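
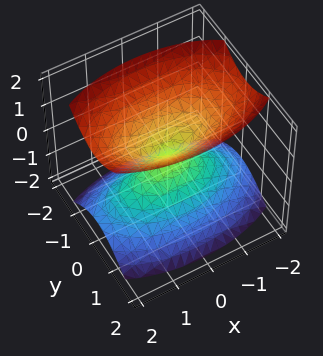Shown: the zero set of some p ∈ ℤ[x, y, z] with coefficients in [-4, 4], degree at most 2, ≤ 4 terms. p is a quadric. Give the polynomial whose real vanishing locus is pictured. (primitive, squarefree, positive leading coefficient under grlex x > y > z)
First, there are 2 components. Treating them together as one polynomial.
Next, the degree is 2 — a double cone through the origin; a quadric.
Next, symmetries: mirror symmetry z ↦ −z ⇒ only even powers of z; mirror symmetry x ↦ −x ⇒ only even powers of x; the y ↦ −y reflection is a symmetry, so y appears only in even powers.
Then, against the integer gridlines: it crosses the x-axis at the gridline x = 0; it meets the z-axis at z = 0 (among the integer gridlines); it crosses the y-axis at the gridline y = 0.
Finally, the integer polynomial consistent with all of this is the stated p.

x^2 + 3*y^2 - 2*z^2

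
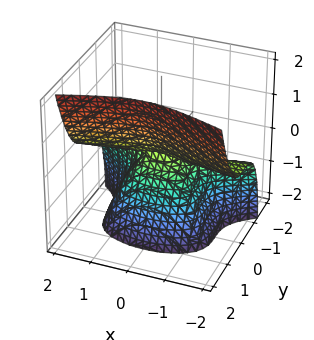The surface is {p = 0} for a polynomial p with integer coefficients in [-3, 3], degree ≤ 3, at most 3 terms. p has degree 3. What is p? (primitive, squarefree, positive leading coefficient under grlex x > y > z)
deg p = 3.
Against the integer gridlines: one z-axis crossing is at z = 0; it crosses the y-axis at the gridline y = 0.
Solving for integer coefficients yields p as stated.

x^2*z - 3*y^3 + z^2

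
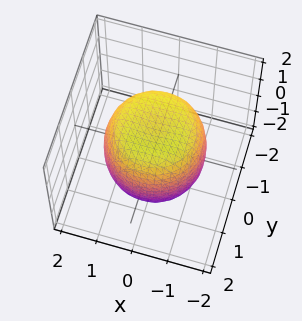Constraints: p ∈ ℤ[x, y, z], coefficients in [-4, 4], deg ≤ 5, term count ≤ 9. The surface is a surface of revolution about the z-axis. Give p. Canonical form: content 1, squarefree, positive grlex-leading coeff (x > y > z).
1. Degree: no degree-3 surface has this shape, so deg p = 4.
2. By symmetry, the surface is invariant under rotation about z: p = q(x² + y², z).
3. Observable constraints: a circular section at z = 1 has radius between 1 and 2.
4. Matching integer coefficients to the picture gives p.

2*x^4 + 4*x^2*y^2 + 2*y^4 - 2*x^2 - 2*y^2 + 2*z^2 - 3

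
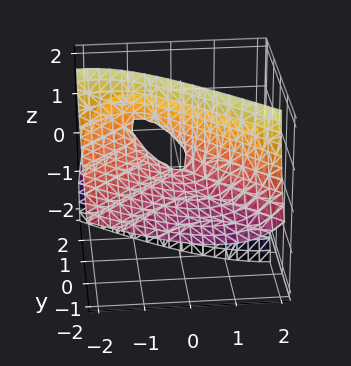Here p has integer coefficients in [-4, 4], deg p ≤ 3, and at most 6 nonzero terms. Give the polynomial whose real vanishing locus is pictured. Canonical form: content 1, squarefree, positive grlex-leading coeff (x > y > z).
x^2 + 2*x*z - y^2 + 3*y*z - z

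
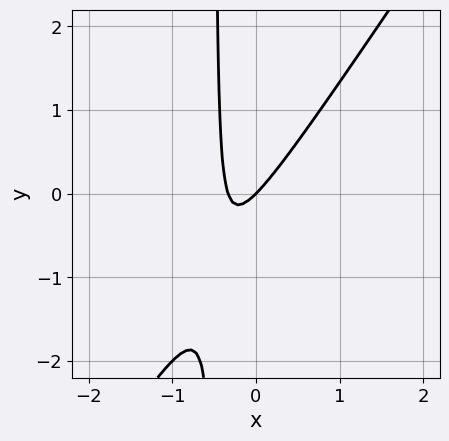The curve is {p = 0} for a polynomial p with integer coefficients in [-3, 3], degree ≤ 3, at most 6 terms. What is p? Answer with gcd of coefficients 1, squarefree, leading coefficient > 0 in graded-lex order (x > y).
1. deg p = 2.
2. Observable constraints: it crosses the x-axis at the gridline x = 0; one y-axis crossing is at y = 0.
3. Assembling these constraints gives the stated polynomial.

3*x^2 - 2*x*y + x - y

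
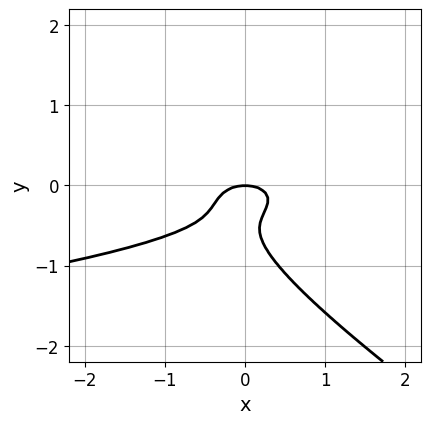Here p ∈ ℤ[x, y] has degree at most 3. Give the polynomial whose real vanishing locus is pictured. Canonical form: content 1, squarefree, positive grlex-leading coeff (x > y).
2*x*y^2 + 3*y^3 + x^2 + 3*y^2 + y

1. Degree: the shape is more complex than any degree-2 curve, so deg p = 3.
2. Observable constraints: one x-axis crossing is at x = 0; it meets the y-axis at y = 0 (among the integer gridlines).
3. Assembling these constraints gives the stated polynomial.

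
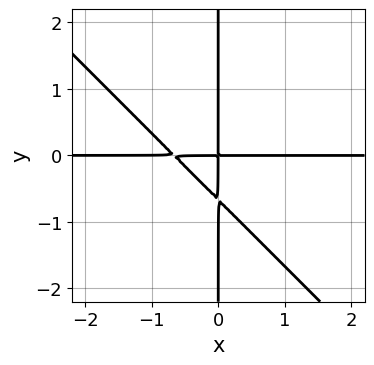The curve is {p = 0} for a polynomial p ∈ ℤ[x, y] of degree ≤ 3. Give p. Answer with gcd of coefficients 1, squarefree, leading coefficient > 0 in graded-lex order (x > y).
1. The degree is 3 — the shape is more complex than any degree-2 curve.
2. Observable constraints: every point of the y-axis in the box is on the curve; the visible x-axis segment lies entirely on the curve.
3. Together with the visible shape, these determine p as stated.

3*x^2*y + 3*x*y^2 + 2*x*y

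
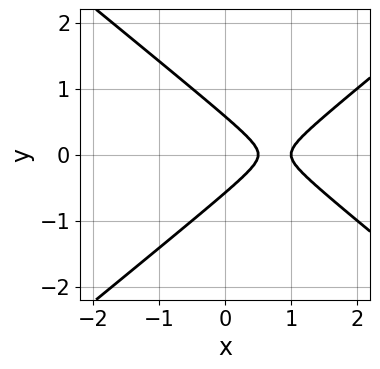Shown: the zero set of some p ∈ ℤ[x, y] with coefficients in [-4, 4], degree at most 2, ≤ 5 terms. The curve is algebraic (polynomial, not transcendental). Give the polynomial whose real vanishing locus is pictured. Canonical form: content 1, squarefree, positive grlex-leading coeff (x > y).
2*x^2 - 3*y^2 - 3*x + 1

First, deg p = 2.
Next, symmetries: it's symmetric under y → −y, forcing even powers of y.
Next, reading off the gridlines: one x-axis crossing is at x = 1.
Finally, these observations pin down the coefficients.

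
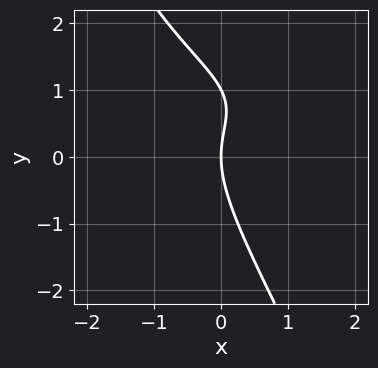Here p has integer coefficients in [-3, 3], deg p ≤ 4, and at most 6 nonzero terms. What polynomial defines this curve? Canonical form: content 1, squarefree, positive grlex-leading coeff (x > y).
The degree is 3 — the shape is more complex than any degree-2 curve.
From the visible intercepts: it meets the x-axis at x = 0 (among the integer gridlines); the y-axis gridline crossings are at y ∈ {0, 1}.
The integer polynomial consistent with all of this is the stated p.

2*x*y^2 + y^3 - 3*x*y - y^2 + 3*x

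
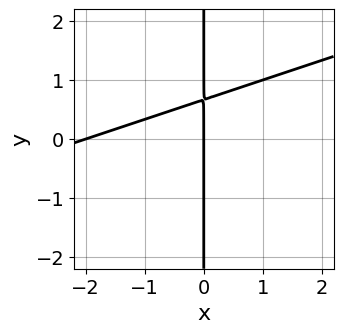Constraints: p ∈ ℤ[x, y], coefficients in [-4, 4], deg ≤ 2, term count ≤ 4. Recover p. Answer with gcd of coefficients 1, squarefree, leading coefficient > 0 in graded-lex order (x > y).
x^2 - 3*x*y + 2*x

1. The degree is 2 — the shape is more complex than any degree-1 curve.
2. From the visible intercepts: among the integer gridlines, it crosses the x-axis at x ∈ {-2, 0}; every point of the y-axis in the box is on the curve.
3. Solving for integer coefficients yields p as stated.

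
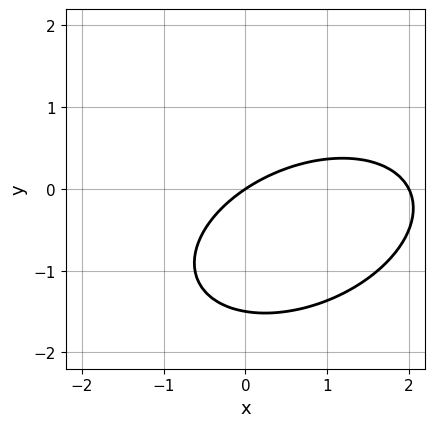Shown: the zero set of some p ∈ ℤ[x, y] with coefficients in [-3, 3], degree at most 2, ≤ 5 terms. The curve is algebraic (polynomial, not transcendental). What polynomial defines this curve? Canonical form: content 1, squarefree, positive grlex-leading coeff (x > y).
x^2 - x*y + 2*y^2 - 2*x + 3*y

First, degree: the shape is more complex than any degree-1 curve, so deg p = 2.
Next, from the visible intercepts: among the integer gridlines, it crosses the x-axis at x ∈ {0, 2}; it crosses the y-axis at the gridline y = 0.
Finally, solving for integer coefficients yields p as stated.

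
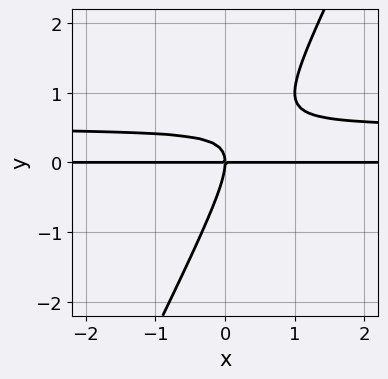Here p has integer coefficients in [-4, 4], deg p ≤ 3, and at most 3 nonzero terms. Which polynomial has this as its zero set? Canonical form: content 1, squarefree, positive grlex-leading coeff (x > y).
2*x*y^2 - y^3 - x*y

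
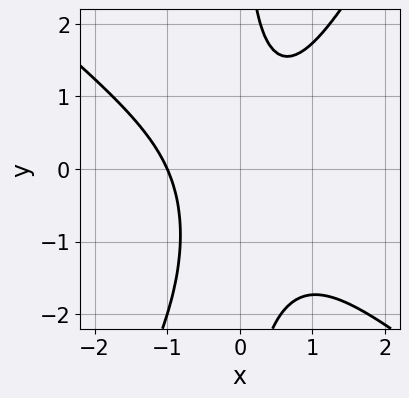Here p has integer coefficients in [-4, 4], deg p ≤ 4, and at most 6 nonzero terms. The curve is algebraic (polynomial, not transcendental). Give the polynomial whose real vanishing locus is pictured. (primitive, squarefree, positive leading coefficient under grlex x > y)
1. Degree: no degree-2 curve has this shape, so deg p = 3.
2. Against the integer gridlines: one x-axis crossing is at x = -1; the curve avoids every integer y-axis point in the box.
3. Solving for integer coefficients yields p as stated.

3*x^3 + 2*x^2*y - 2*x*y^2 - 2*x*y + 3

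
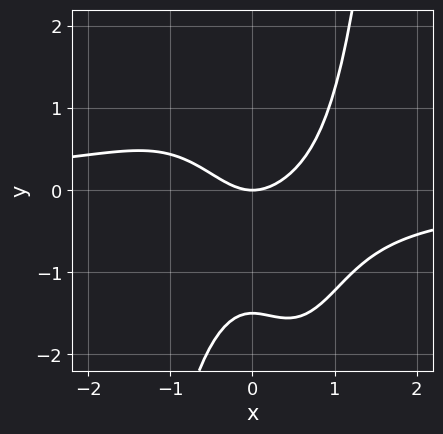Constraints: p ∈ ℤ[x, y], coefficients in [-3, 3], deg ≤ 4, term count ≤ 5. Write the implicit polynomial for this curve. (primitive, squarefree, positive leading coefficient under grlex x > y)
3*x^3*y + 3*x^2 - 2*y^2 - 3*y

First, the degree is 4 — the shape is more complex than any degree-3 curve.
Next, reading off the gridlines: it crosses the x-axis at the gridline x = 0; it meets the y-axis at y = 0 (among the integer gridlines).
Finally, fitting integer coefficients to these (and the overall shape) gives p.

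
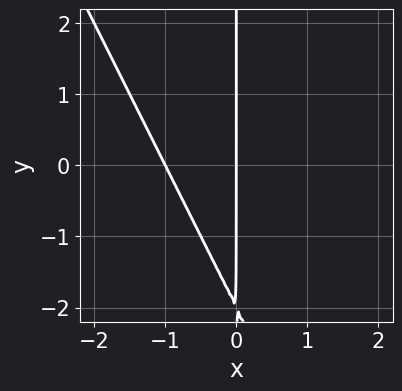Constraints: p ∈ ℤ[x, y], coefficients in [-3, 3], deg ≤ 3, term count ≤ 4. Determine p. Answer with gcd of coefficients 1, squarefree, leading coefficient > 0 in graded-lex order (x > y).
2*x^2 + x*y + 2*x

1. Degree: a generic line meets the curve in up to 2 points, so deg p = 2.
2. Against the integer gridlines: every point of the y-axis in the box is on the curve; the x-axis gridline crossings are at x ∈ {-1, 0}.
3. Fitting integer coefficients to these (and the overall shape) gives p.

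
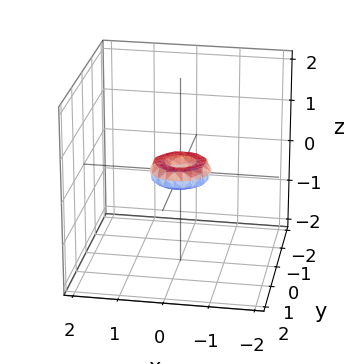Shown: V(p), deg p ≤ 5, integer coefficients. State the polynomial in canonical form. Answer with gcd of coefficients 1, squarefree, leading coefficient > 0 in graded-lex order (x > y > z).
First, degree: a generic line meets the surface in up to 4 points, so deg p = 4.
Next, symmetry: the surface is invariant under rotation about z: p = q(x² + y², z).
Then, from the axis intercepts and sections: it meets the x-axis at x = 0 (among the integer gridlines); it crosses the y-axis at the gridline y = 0; it crosses the z-axis at the gridline z = 0.
Finally, the integer polynomial consistent with all of this is the stated p.

2*x^4 + 4*x^2*y^2 + 2*y^4 - x^2 - y^2 + 2*z^2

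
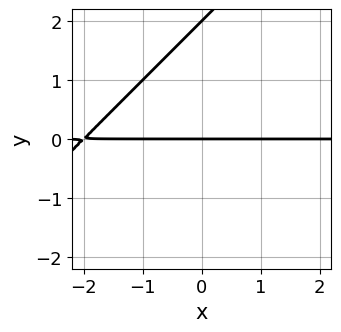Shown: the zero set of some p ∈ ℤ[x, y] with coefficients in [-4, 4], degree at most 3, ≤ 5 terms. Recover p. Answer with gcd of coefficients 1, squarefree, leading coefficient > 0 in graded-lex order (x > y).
x*y - y^2 + 2*y

deg p = 2.
Reading off the gridlines: the y-axis gridline crossings are at y ∈ {0, 2}; the visible x-axis segment lies entirely on the curve.
Assembling these constraints gives the stated polynomial.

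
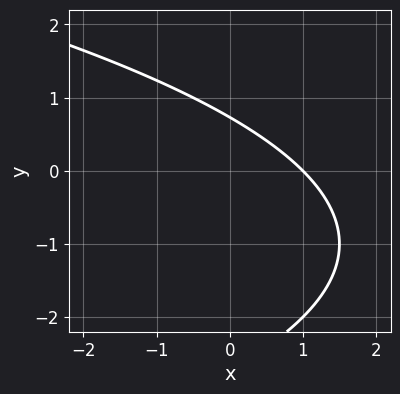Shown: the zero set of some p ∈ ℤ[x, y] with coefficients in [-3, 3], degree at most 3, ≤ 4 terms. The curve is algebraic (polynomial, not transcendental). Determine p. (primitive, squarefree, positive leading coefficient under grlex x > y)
Degree: a generic line meets the curve in up to 2 points, so deg p = 2.
From the visible intercepts: it crosses the x-axis at the gridline x = 1.
Together with the visible shape, these determine p as stated.

y^2 + 2*x + 2*y - 2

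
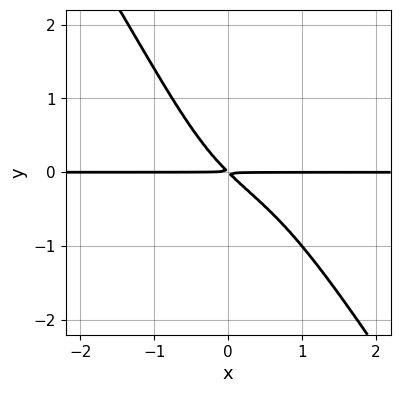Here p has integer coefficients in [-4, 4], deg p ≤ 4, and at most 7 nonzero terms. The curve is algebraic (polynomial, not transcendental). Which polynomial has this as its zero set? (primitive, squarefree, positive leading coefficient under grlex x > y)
3*x^3*y + 2*x^2*y^2 - x^2*y + 3*x*y + 3*y^2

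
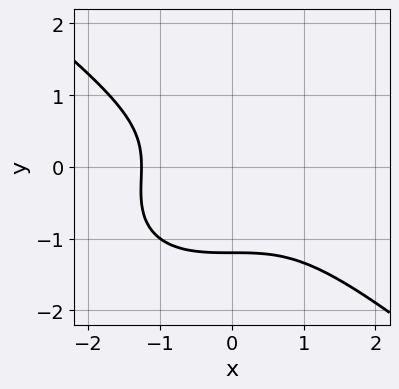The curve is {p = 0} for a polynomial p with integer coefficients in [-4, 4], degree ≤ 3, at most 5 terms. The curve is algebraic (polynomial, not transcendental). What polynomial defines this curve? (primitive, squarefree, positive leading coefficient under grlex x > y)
x^3 + 2*y^3 + y^2 + 2

(a) The degree is 3 — the shape is more complex than any degree-2 curve.
(b) Matching integer coefficients to the picture gives p.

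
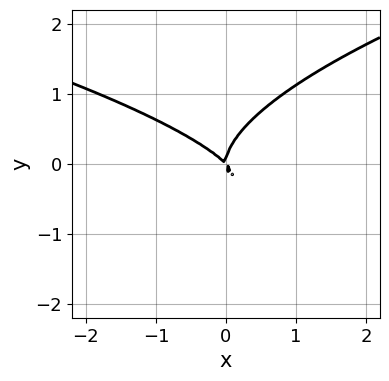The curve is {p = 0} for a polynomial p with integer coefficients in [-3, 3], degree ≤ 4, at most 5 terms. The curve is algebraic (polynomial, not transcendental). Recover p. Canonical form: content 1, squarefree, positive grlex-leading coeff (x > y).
3*y^3 - 2*x^2 - 2*x*y

1. deg p = 3. No degree-2 curve has this shape.
2. From the visible intercepts: it meets the y-axis at y = 0 (among the integer gridlines); one x-axis crossing is at x = 0.
3. Assembling these constraints gives the stated polynomial.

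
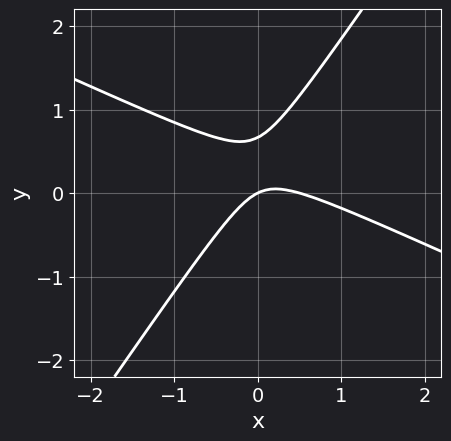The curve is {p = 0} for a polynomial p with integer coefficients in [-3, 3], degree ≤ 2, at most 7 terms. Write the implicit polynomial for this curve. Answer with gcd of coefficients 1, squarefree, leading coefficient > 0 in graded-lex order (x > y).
2*x^2 + 3*x*y - 3*y^2 - x + 2*y

deg p = 2. The shape is more complex than any degree-1 curve.
Checking where it meets the axes: one y-axis crossing is at y = 0; it meets the x-axis at x = 0 (among the integer gridlines).
The integer polynomial consistent with all of this is the stated p.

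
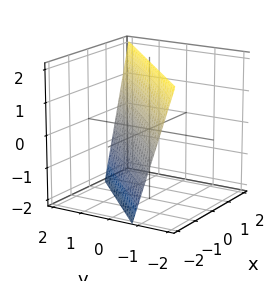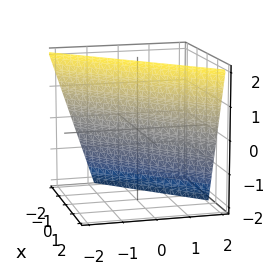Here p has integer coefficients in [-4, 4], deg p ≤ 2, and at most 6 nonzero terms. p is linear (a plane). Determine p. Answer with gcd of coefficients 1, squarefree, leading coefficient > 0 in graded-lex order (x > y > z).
3*x - 3*y - z + 2

First, the degree is 1 — the surface is flat (a plane).
Then, reading off the gridlines: it crosses the z-axis at the gridline z = 2.
Finally, fitting integer coefficients to these (and the overall shape) gives p.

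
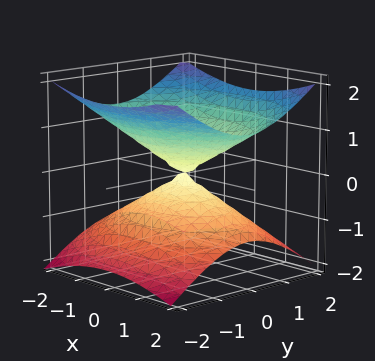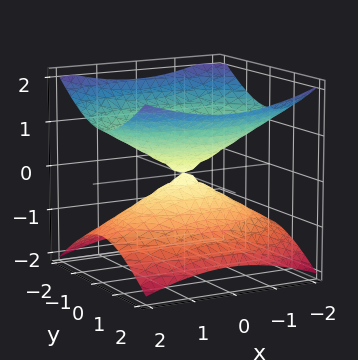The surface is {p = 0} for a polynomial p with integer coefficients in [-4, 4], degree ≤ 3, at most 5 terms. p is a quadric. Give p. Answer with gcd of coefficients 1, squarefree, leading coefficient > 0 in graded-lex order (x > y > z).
Degree: two nappes meeting at a single point; a quadric, so deg p = 2.
Symmetries: it's symmetric under y → −y, forcing even powers of y; it's symmetric under z → −z, forcing even powers of z; the x ↦ −x reflection is a symmetry, so x appears only in even powers.
Checking where it meets the axes: it crosses the z-axis at the gridline z = 0; it meets the x-axis at x = 0 (among the integer gridlines); it meets the y-axis at y = 0 (among the integer gridlines).
Matching integer coefficients to the picture gives p.

x^2 + 2*y^2 - 3*z^2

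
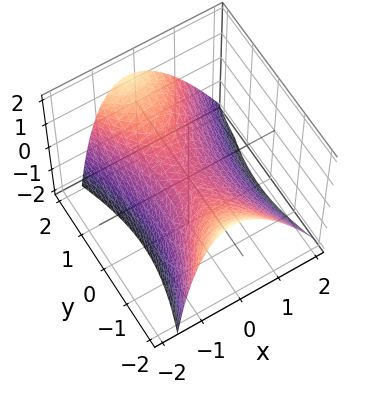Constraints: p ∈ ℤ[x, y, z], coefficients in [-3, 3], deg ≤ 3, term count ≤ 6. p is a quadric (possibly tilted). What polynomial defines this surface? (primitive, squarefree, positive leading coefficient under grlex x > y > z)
Degree: a generic line meets the surface in up to 2 points, so deg p = 2.
From the axis intercepts and sections: it meets the y-axis at y = 0 (among the integer gridlines); it crosses the x-axis at the gridline x = 0; one z-axis crossing is at z = 0.
Fitting integer coefficients to these (and the overall shape) gives p.

3*x^2 + x*z - y^2 + 3*z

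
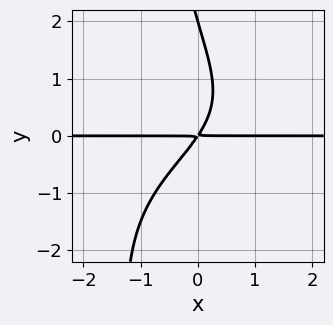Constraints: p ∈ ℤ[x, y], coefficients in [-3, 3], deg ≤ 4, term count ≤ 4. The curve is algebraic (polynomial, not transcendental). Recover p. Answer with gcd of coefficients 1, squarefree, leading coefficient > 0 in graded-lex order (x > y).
x*y^3 + y^3 + 3*x*y - 2*y^2

1. deg p = 4. A generic line meets the curve in up to 4 points.
2. From the visible intercepts: it crosses the y-axis at the gridline y = 2; every point of the x-axis in the box is on the curve.
3. Fitting integer coefficients to these (and the overall shape) gives p.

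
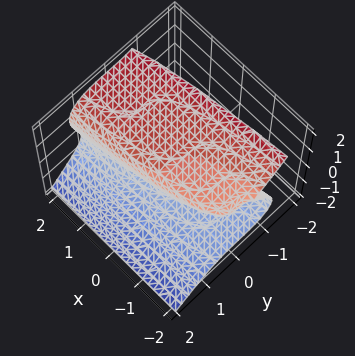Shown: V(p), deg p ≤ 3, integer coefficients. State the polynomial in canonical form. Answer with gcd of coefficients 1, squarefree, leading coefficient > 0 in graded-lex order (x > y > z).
2*y^3 + 2*z^3 - 3*z^2 - x - z

1. Degree: the shape is more complex than any degree-2 surface, so deg p = 3.
2. Against the integer gridlines: one z-axis crossing is at z = 0; it crosses the x-axis at the gridline x = 0; one y-axis crossing is at y = 0.
3. Putting this together gives p.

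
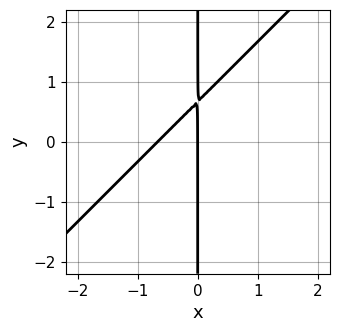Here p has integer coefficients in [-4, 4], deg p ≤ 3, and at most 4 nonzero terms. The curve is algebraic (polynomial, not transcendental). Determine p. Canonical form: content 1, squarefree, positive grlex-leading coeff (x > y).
3*x^2 - 3*x*y + 2*x

1. The degree is 2 — the shape is more complex than any degree-1 curve.
2. From the visible intercepts: every point of the y-axis in the box is on the curve; it crosses the x-axis at the gridline x = 0.
3. Assembling these constraints gives the stated polynomial.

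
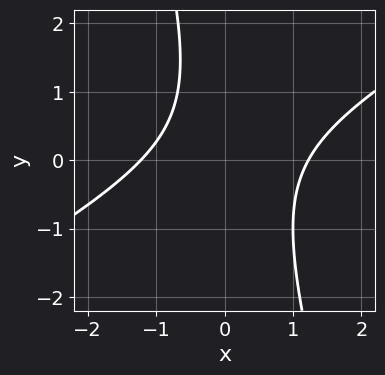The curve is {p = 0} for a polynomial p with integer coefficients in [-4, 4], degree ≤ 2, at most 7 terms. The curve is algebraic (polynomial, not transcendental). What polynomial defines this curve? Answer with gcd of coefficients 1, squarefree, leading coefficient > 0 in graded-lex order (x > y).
Degree: no degree-1 curve has this shape, so deg p = 2.
Against the integer gridlines: no y-intercept at any integer in the box.
The integer polynomial consistent with all of this is the stated p.

2*x^2 - 3*x*y - y^2 + y - 3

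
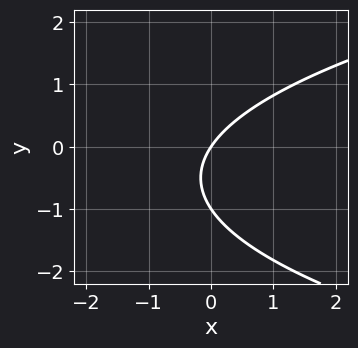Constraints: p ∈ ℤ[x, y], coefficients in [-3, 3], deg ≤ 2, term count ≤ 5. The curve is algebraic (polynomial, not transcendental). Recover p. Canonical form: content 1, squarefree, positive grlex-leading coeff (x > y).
(a) Degree: the shape is more complex than any degree-1 curve, so deg p = 2.
(b) From the axis intercepts and sections: the y-axis gridline crossings are at y ∈ {-1, 0}; one x-axis crossing is at x = 0.
(c) Matching integer coefficients to the picture gives p.

2*y^2 - 3*x + 2*y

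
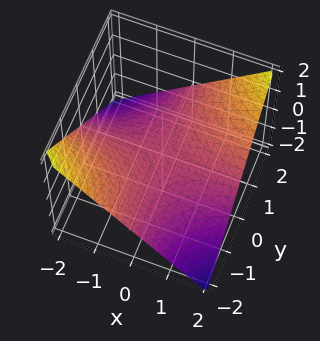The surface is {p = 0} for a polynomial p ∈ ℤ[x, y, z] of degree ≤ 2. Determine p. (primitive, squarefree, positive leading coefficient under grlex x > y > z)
(a) deg p = 2.
(b) Against the integer gridlines: every point of the x-axis in the box is on the surface; it meets the z-axis at z = 0 (among the integer gridlines); the visible y-axis segment lies entirely on the surface.
(c) Putting this together gives p.

x*y - 2*z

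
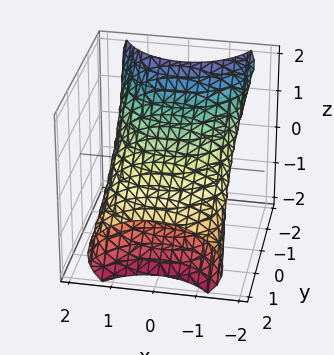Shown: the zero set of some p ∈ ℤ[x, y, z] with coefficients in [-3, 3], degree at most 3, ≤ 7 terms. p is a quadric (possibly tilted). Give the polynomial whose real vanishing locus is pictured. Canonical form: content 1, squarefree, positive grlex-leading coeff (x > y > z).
x^2 + y^2 + 3*y*z + 2*z^2 - 2

First, deg p = 2. No degree-1 surface has this shape.
Then, against the integer gridlines: the z-axis gridline crossings are at z ∈ {-1, 1}.
Finally, solving for integer coefficients yields p as stated.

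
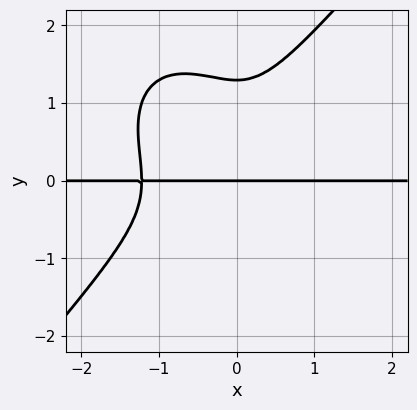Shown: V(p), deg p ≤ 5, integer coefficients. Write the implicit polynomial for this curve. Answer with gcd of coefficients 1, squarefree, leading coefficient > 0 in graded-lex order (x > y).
3*x^3*y - 2*y^4 + 3*x^2*y + 2*y^3 + y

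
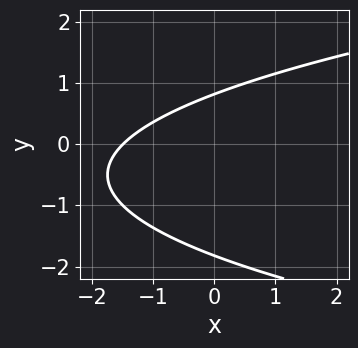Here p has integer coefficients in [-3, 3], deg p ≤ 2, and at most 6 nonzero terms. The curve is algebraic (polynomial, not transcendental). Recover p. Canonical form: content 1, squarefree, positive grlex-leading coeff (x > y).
2*y^2 - 2*x + 2*y - 3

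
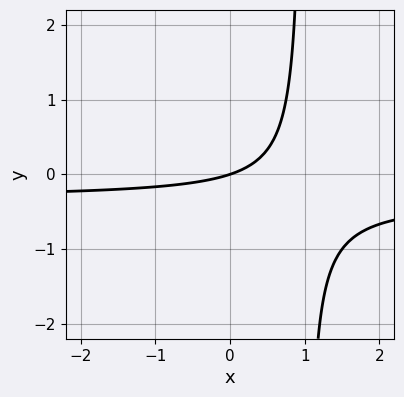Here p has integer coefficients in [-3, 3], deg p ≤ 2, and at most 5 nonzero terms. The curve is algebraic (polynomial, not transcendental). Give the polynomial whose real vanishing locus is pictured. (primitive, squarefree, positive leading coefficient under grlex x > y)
First, the degree is 2 — the shape is more complex than any degree-1 curve.
Next, against the integer gridlines: it crosses the y-axis at the gridline y = 0; it meets the x-axis at x = 0 (among the integer gridlines).
Finally, together with the visible shape, these determine p as stated.

3*x*y + x - 3*y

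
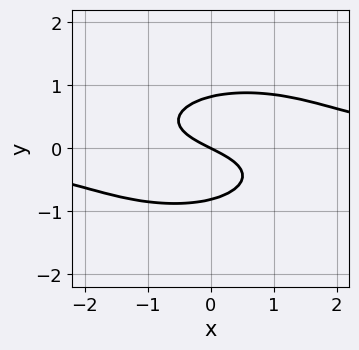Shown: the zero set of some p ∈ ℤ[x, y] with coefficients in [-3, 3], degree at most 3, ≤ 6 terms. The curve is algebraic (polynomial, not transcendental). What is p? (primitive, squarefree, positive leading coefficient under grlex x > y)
x^2*y + 3*y^3 - x - 2*y

deg p = 3.
From the axis intercepts and sections: one x-axis crossing is at x = 0; it crosses the y-axis at the gridline y = 0.
Assembling these constraints gives the stated polynomial.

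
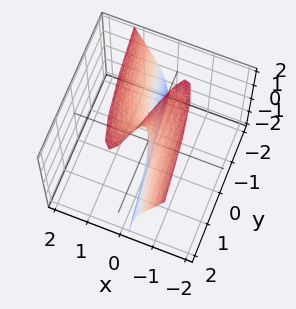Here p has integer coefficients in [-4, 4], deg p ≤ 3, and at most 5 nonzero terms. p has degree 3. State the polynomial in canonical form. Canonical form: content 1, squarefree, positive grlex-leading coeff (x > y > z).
3*x^3 - 3*x*z + 3*x + y

(a) Degree: a generic line meets the surface in up to 3 points, so deg p = 3.
(b) Checking where it meets the axes: one y-axis crossing is at y = 0; one x-axis crossing is at x = 0; every point of the z-axis in the box is on the surface.
(c) Assembling these constraints gives the stated polynomial.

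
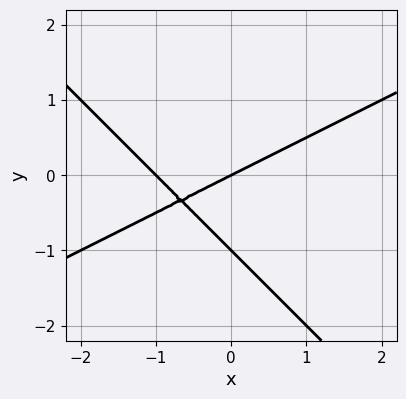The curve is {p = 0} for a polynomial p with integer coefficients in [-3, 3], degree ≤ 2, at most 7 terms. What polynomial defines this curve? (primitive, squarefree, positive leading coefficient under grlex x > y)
(a) Degree: no degree-1 curve has this shape, so deg p = 2.
(b) From the visible intercepts: the y-axis gridline crossings are at y ∈ {-1, 0}; among the integer gridlines, it crosses the x-axis at x ∈ {-1, 0}.
(c) These observations pin down the coefficients.

x^2 - x*y - 2*y^2 + x - 2*y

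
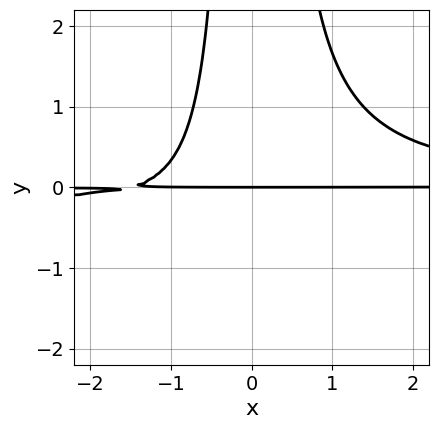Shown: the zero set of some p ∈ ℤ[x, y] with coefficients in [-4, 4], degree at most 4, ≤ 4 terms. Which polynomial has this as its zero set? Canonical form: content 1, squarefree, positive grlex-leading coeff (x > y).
The degree is 4 — no degree-3 curve has this shape.
Checking where it meets the axes: the visible x-axis segment lies entirely on the curve; it meets the y-axis at y = 0 (among the integer gridlines).
Fitting integer coefficients to these (and the overall shape) gives p.

3*x^2*y^2 - 2*x*y - 3*y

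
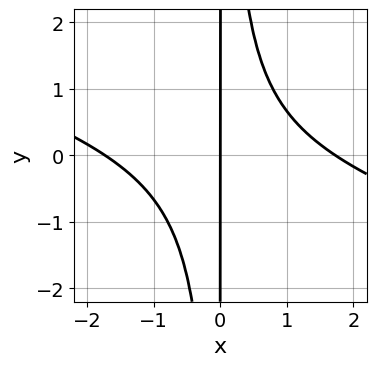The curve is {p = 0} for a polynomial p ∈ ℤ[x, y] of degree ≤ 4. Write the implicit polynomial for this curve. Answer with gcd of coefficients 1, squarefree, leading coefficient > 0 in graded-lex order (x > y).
deg p = 3. The shape is more complex than any degree-2 curve.
Reading off the gridlines: every point of the y-axis in the box is on the curve; it crosses the x-axis at the gridline x = 0.
Assembling these constraints gives the stated polynomial.

x^3 + 3*x^2*y - 3*x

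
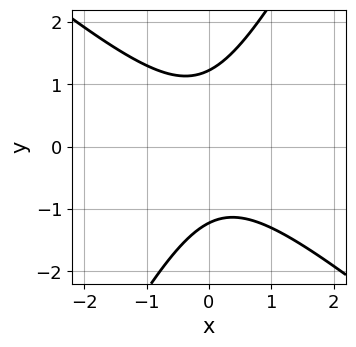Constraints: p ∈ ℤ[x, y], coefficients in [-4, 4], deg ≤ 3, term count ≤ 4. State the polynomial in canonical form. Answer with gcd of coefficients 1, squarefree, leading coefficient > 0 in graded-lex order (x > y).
3*x^2 + 2*x*y - 2*y^2 + 3

(a) deg p = 2. A generic line meets the curve in up to 2 points.
(b) Observable constraints: it misses every integer gridline on the x-axis.
(c) Assembling these constraints gives the stated polynomial.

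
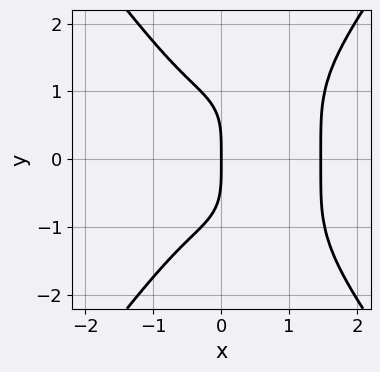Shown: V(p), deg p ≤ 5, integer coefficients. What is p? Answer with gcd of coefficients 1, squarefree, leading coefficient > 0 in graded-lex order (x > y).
3*x^4 - y^4 - 3*x^3 - 3*x

(a) deg p = 4. A generic line meets the curve in up to 4 points.
(b) Symmetries: mirror symmetry y ↦ −y ⇒ only even powers of y.
(c) From the axis intercepts and sections: it meets the y-axis at y = 0 (among the integer gridlines); it meets the x-axis at x = 0 (among the integer gridlines).
(d) Putting this together gives p.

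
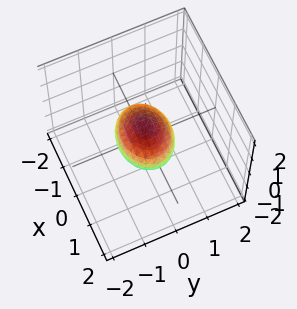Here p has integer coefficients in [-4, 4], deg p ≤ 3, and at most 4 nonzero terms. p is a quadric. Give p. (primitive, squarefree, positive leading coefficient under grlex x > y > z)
2*x^2 + 3*y^2 + 3*z^2 - 2

deg p = 2. A closed, bounded, convex surface; a quadric.
Symmetries: it's symmetric under z → −z, forcing even powers of z; it's symmetric under x → −x, forcing even powers of x; mirror symmetry y ↦ −y ⇒ only even powers of y.
Against the integer gridlines: among the integer gridlines, it crosses the x-axis at x ∈ {-1, 1}.
Matching integer coefficients to the picture gives p.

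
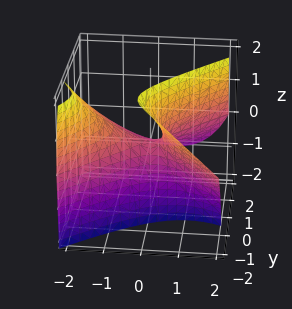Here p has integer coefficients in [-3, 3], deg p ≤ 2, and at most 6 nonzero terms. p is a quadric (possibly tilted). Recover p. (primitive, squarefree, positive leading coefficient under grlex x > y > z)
2*x^2 + 2*x*z - 2*y^2 - 3*y*z - 2*z

1. Degree: no degree-1 surface has this shape, so deg p = 2.
2. Observable constraints: one z-axis crossing is at z = 0; it meets the x-axis at x = 0 (among the integer gridlines); it meets the y-axis at y = 0 (among the integer gridlines).
3. Matching integer coefficients to the picture gives p.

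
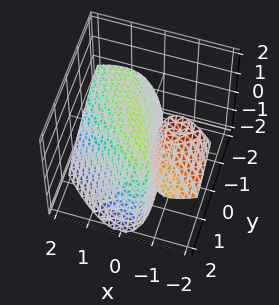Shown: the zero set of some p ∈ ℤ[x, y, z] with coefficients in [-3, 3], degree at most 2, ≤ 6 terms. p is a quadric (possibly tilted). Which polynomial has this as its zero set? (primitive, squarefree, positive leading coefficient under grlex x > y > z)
First, I count 2 distinct pieces. Treating them together as one polynomial.
Next, the degree is 2 — no degree-1 surface has this shape.
Next, checking where it meets the axes: it crosses the y-axis at the gridline y = 0; it meets the x-axis at x = 0 (among the integer gridlines); it crosses the z-axis at the gridline z = 0.
Finally, matching integer coefficients to the picture gives p.

3*x^2 + 3*x*y + 3*x*z + y^2 + 2*z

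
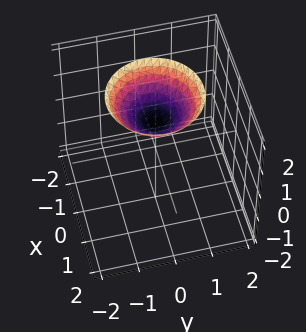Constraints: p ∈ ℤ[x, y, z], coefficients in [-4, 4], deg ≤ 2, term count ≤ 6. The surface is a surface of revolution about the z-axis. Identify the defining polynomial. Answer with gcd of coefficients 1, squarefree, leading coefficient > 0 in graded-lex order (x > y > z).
2*x^2 + 2*y^2 - 3*z + 3

1. deg p = 2. A generic line meets the surface in up to 2 points.
2. Symmetries: rotational symmetry about the z-axis ⇒ p depends on x, y only through x² + y².
3. Checking where it meets the axes: it misses every integer gridline on the y-axis; a circular section at z = 2 has radius between 1 and 2; it meets the z-axis at z = 1 (among the integer gridlines).
4. Putting this together gives p.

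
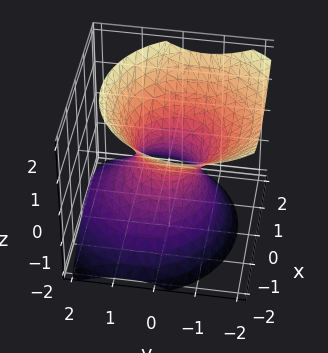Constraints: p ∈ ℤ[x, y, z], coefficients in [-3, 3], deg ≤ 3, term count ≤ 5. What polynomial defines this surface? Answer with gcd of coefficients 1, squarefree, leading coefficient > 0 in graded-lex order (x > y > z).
3*x^2 + 3*y^2 + 2*y*z - 3*z^2 - 2

(a) deg p = 2. The shape is more complex than any degree-1 surface.
(b) From the visible intercepts: no z-intercept at any integer in the box.
(c) These observations pin down the coefficients.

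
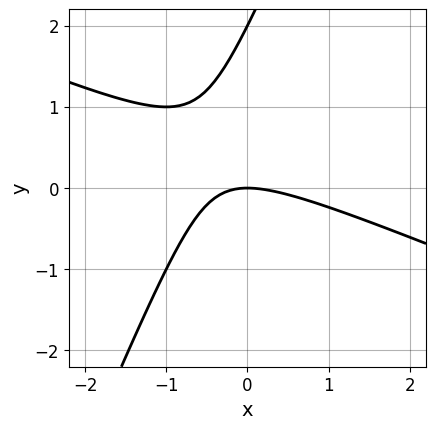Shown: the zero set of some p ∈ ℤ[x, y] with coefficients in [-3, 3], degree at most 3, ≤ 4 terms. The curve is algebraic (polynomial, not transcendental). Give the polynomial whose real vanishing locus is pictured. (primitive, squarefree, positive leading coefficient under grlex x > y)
x^2 + 2*x*y - y^2 + 2*y

First, degree: the shape is more complex than any degree-1 curve, so deg p = 2.
Then, checking where it meets the axes: one x-axis crossing is at x = 0; the y-axis gridline crossings are at y ∈ {0, 2}.
Finally, together with the visible shape, these determine p as stated.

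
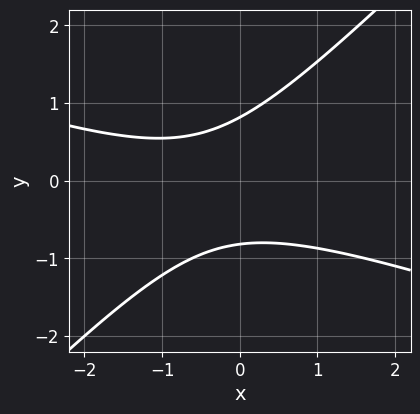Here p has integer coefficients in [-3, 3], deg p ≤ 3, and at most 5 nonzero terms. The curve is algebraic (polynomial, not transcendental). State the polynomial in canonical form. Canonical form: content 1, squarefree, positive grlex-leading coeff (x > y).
x^2 + 2*x*y - 3*y^2 + x + 2

Degree: a generic line meets the curve in up to 2 points, so deg p = 2.
From the axis intercepts and sections: it misses every integer gridline on the x-axis.
The integer polynomial consistent with all of this is the stated p.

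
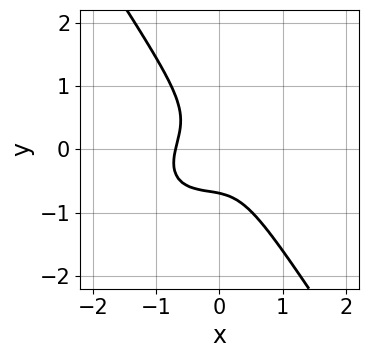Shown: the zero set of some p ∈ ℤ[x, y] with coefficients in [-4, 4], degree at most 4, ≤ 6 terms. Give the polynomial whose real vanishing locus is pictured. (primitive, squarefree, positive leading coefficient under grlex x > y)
First, the degree is 3 — no degree-2 curve has this shape.
Finally, matching integer coefficients to the picture gives p.

3*x^3 - 2*x^2*y + 2*x*y^2 + 3*y^3 + 1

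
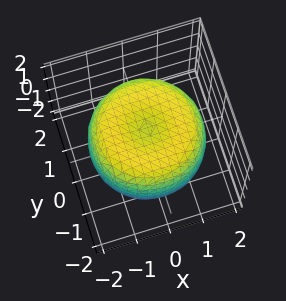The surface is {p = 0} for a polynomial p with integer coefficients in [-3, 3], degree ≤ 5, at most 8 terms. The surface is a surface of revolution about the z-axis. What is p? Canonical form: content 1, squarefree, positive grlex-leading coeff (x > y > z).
x^4 + 2*x^2*y^2 + y^4 - 2*x^2 - 2*y^2 + 2*z^2 - 2

(a) Degree: a generic line meets the surface in up to 4 points, so deg p = 4.
(b) Symmetries: rotational symmetry about the z-axis ⇒ p depends on x, y only through x² + y².
(c) From the visible intercepts: a circular section at z = 0 has radius between 1 and 2; the z-axis gridline crossings are at z ∈ {-1, 1}.
(d) Putting this together gives p.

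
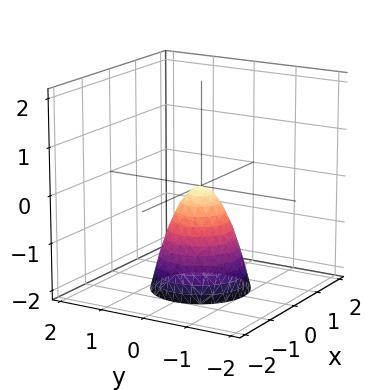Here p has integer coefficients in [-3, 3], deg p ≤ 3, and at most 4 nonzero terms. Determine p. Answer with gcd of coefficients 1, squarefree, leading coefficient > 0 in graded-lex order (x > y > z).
2*x^2 + 2*y^2 + z

1. Degree: a single bowl opening along one axis; a quadric, so deg p = 2.
2. Symmetries: rotational symmetry about the z-axis ⇒ p depends on x, y only through x² + y².
3. From the visible intercepts: it meets the y-axis at y = 0 (among the integer gridlines); it crosses the z-axis at the gridline z = 0; a circular section at z = -1 has radius between 0 and 1.
4. The integer polynomial consistent with all of this is the stated p.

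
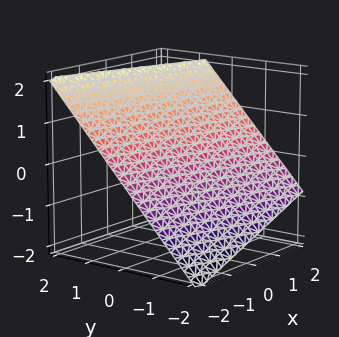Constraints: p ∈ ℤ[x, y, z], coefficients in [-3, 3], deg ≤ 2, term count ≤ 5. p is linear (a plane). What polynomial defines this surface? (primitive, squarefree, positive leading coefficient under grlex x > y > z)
First, degree: every cross-section is a straight line — this is a plane, so deg p = 1.
Next, observable constraints: one x-axis crossing is at x = -2.
Finally, the integer polynomial consistent with all of this is the stated p.

x + 3*y - 3*z + 2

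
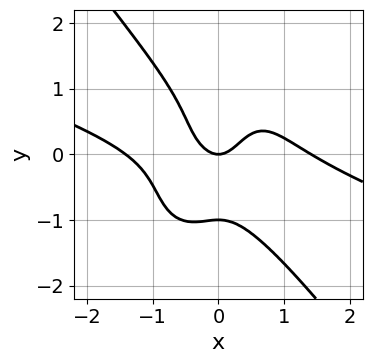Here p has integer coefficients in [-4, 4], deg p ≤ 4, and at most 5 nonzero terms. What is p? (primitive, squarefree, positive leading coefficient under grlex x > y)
deg p = 4. No degree-3 curve has this shape.
Checking where it meets the axes: among the integer gridlines, it crosses the y-axis at y ∈ {-1, 0}; one x-axis crossing is at x = 0.
Together with the visible shape, these determine p as stated.

x^4 + 3*x^3*y + y^4 - 2*x^2 + y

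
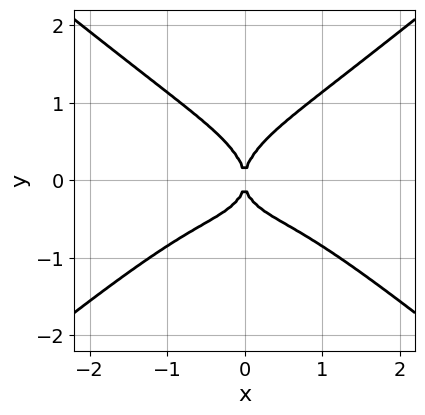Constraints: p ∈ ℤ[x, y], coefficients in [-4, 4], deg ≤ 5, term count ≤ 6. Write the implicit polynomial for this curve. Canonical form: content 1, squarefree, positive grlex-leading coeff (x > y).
1. Degree: a generic line meets the curve in up to 4 points, so deg p = 4.
2. Symmetries: the x ↦ −x reflection is a symmetry, so x appears only in even powers.
3. Reading off the gridlines: it meets the y-axis at y = 0 (among the integer gridlines); it meets the x-axis at x = 0 (among the integer gridlines).
4. These observations pin down the coefficients.

2*x^4 - x^2*y^2 - 3*y^4 + 2*x^2*y + 2*x^2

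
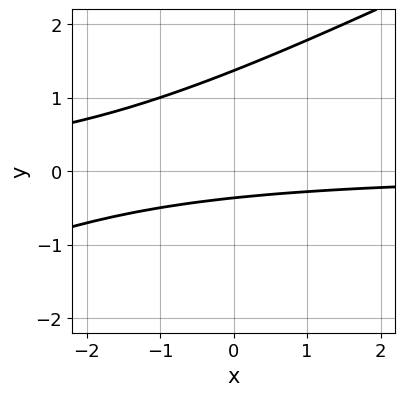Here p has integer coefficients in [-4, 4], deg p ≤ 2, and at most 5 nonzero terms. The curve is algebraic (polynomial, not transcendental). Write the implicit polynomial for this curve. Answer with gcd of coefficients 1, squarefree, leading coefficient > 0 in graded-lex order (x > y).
(a) The degree is 2 — the shape is more complex than any degree-1 curve.
(b) Reading off the gridlines: the curve avoids every integer x-axis point in the box.
(c) The integer polynomial consistent with all of this is the stated p.

x*y - 2*y^2 + 2*y + 1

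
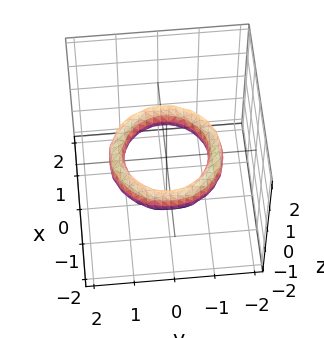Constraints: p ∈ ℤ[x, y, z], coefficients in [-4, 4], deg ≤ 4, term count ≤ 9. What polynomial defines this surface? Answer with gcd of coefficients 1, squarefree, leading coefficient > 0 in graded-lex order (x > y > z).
x^4 + 2*x^2*y^2 + y^4 - 3*x^2 - 3*y^2 + 2*z^2 + 2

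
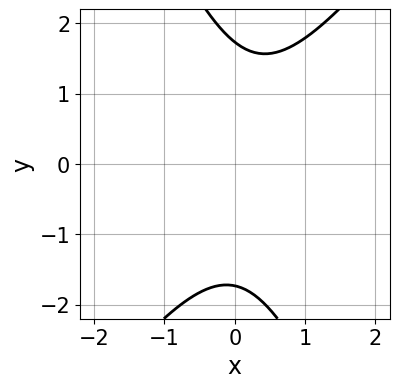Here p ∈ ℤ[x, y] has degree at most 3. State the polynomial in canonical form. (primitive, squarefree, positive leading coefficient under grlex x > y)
(a) deg p = 2. A generic line meets the curve in up to 2 points.
(b) From the visible intercepts: the curve avoids every integer x-axis point in the box.
(c) Assembling these constraints gives the stated polynomial.

3*x^2 - x*y - y^2 - x + 3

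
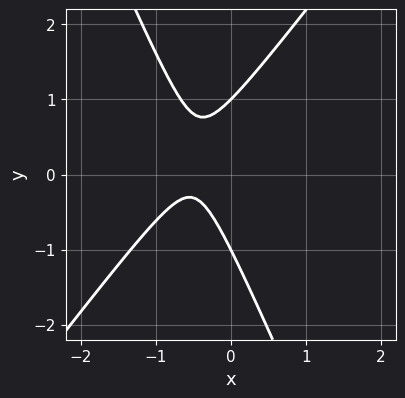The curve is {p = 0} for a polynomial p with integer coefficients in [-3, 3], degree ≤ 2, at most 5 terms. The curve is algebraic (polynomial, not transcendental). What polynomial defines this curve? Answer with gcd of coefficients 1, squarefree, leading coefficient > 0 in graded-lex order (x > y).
First, the degree is 2 — the shape is more complex than any degree-1 curve.
Next, observable constraints: the y-axis gridline crossings are at y ∈ {-1, 1}; it misses every integer gridline on the x-axis.
Finally, these observations pin down the coefficients.

3*x^2 - x*y - y^2 + 3*x + 1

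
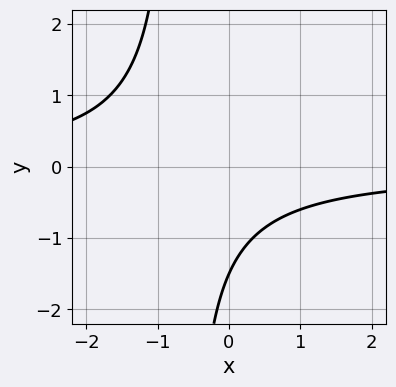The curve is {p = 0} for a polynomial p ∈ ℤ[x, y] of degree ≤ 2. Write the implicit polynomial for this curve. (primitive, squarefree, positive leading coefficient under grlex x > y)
3*x*y + 2*y + 3

First, degree: no degree-1 curve has this shape, so deg p = 2.
Next, from the visible intercepts: it misses every integer gridline on the x-axis.
Finally, matching integer coefficients to the picture gives p.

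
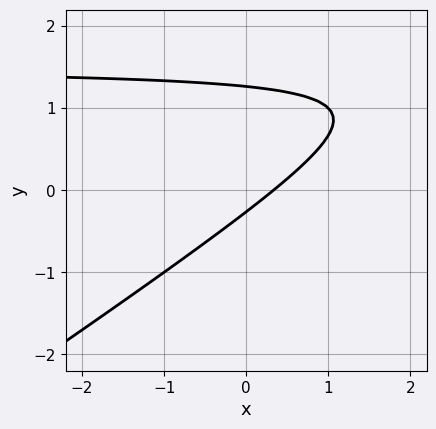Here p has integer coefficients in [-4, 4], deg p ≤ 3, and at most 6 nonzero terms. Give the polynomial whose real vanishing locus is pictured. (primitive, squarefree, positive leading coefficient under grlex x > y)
2*x*y - 3*y^2 - 3*x + 3*y + 1

(a) deg p = 2. The shape is more complex than any degree-1 curve.
(b) Putting this together gives p.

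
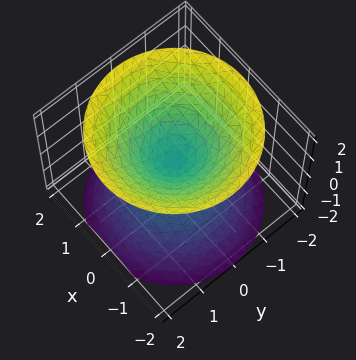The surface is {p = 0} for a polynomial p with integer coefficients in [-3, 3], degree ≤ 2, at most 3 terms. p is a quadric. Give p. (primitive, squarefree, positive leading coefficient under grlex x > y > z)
x^2 + y^2 - z^2

(a) I count 2 distinct pieces.
(b) deg p = 2.
(c) Symmetry: the z-axis is an axis of rotation, so x and y enter only as x² + y²; it's symmetric under z → −z, forcing even powers of z.
(d) From the axis intercepts and sections: it crosses the x-axis at the gridline x = 0; it meets the y-axis at y = 0 (among the integer gridlines); one z-axis crossing is at z = 0.
(e) Fitting integer coefficients to these (and the overall shape) gives p.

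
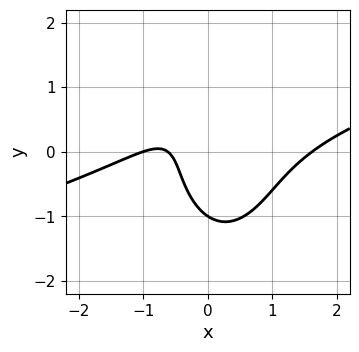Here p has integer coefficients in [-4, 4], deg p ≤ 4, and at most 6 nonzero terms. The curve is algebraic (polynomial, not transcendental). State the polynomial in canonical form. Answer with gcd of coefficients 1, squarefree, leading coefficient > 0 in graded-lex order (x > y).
x^3 - 3*x^2*y - y^3 - 2*x - 1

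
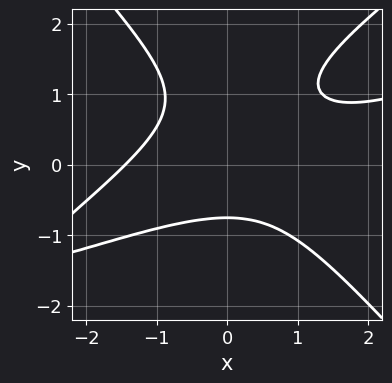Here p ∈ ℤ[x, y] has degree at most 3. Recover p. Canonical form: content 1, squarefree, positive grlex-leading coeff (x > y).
x^3 - 3*x^2*y + 3*y^3 - 3*y^2 + 3

(a) Degree: a generic line meets the curve in up to 3 points, so deg p = 3.
(b) The integer polynomial consistent with all of this is the stated p.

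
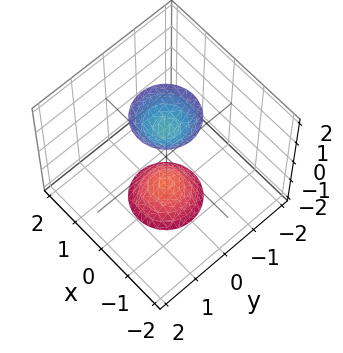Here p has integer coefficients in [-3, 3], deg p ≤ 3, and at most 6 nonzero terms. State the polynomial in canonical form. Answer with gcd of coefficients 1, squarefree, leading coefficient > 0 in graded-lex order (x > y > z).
(a) I count 2 distinct pieces.
(b) The degree is 2 — the shape is more complex than any degree-1 surface.
(c) Symmetries: the z-axis is an axis of rotation, so x and y enter only as x² + y².
(d) Observable constraints: the surface avoids every integer x-axis point in the box; a circular section at z = -2 has radius between 0 and 1; it misses every integer gridline on the y-axis.
(e) Matching integer coefficients to the picture gives p.

3*x^2 + 3*y^2 - z^2 + 2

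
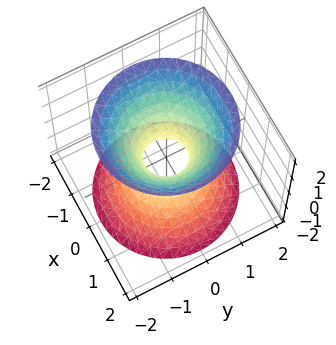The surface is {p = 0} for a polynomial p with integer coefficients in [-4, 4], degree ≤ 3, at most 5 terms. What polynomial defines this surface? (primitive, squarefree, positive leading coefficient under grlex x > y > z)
(a) deg p = 2. One connected sheet with a waist; a quadric.
(b) Symmetries: the z ↦ −z reflection is a symmetry, so z appears only in even powers; rotational symmetry about the z-axis ⇒ p depends on x, y only through x² + y².
(c) Against the integer gridlines: a circular section at z = -1 has radius exactly 1; no z-intercept at any integer in the box.
(d) Matching integer coefficients to the picture gives p.

3*x^2 + 3*y^2 - 2*z^2 - 1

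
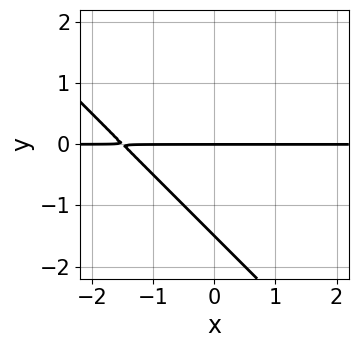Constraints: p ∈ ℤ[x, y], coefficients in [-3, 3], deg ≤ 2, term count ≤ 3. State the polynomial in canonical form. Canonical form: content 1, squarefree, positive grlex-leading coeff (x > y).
(a) Degree: no degree-1 curve has this shape, so deg p = 2.
(b) From the axis intercepts and sections: it crosses the y-axis at the gridline y = 0; the visible x-axis segment lies entirely on the curve.
(c) Fitting integer coefficients to these (and the overall shape) gives p.

2*x*y + 2*y^2 + 3*y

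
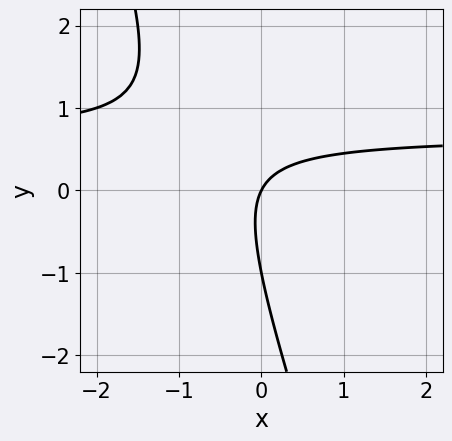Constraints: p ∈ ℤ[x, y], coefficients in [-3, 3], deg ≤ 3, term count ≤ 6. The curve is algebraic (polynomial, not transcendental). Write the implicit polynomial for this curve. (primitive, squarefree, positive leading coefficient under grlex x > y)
First, deg p = 2.
Then, observable constraints: the y-axis gridline crossings are at y ∈ {-1, 0}; one x-axis crossing is at x = 0.
Finally, these observations pin down the coefficients.

3*x*y + y^2 - 2*x + y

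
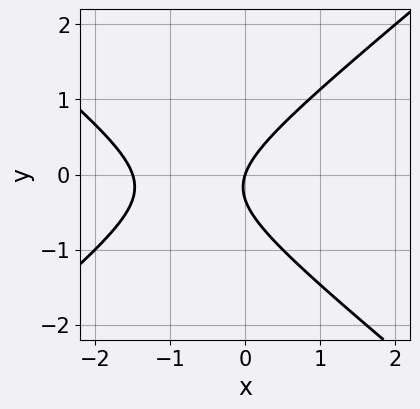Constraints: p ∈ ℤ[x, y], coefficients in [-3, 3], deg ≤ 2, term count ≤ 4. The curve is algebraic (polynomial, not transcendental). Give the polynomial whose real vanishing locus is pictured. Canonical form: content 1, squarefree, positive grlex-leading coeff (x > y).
(a) Degree: the shape is more complex than any degree-1 curve, so deg p = 2.
(b) From the axis intercepts and sections: one y-axis crossing is at y = 0; it crosses the x-axis at the gridline x = 0.
(c) The integer polynomial consistent with all of this is the stated p.

2*x^2 - 3*y^2 + 3*x - y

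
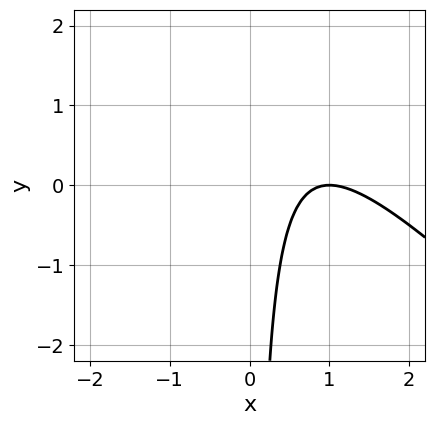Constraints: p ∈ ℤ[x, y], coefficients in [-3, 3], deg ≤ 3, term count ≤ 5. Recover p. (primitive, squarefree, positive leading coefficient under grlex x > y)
x^2 + x*y - 2*x + 1

(a) deg p = 2. The shape is more complex than any degree-1 curve.
(b) Against the integer gridlines: it misses every integer gridline on the y-axis; one x-axis crossing is at x = 1.
(c) Assembling these constraints gives the stated polynomial.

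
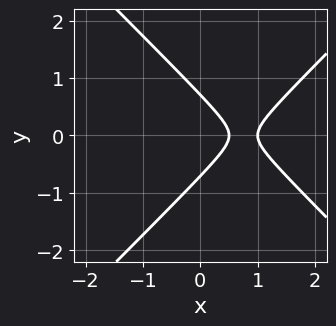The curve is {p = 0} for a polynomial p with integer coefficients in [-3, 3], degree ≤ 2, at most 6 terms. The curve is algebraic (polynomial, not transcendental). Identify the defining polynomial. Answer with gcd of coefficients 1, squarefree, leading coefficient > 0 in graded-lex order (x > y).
First, the degree is 2 — no degree-1 curve has this shape.
Then, symmetries: mirror symmetry y ↦ −y ⇒ only even powers of y.
Next, from the axis intercepts and sections: it meets the x-axis at x = 1 (among the integer gridlines).
Finally, fitting integer coefficients to these (and the overall shape) gives p.

2*x^2 - 2*y^2 - 3*x + 1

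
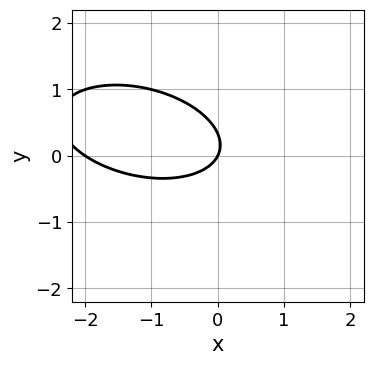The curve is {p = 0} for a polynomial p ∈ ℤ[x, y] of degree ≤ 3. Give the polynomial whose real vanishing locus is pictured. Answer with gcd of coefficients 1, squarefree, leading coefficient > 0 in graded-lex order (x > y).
x^2 + x*y + 3*y^2 + 2*x - y

Degree: a generic line meets the curve in up to 2 points, so deg p = 2.
Reading off the gridlines: the x-axis gridline crossings are at x ∈ {-2, 0}; it meets the y-axis at y = 0 (among the integer gridlines).
Assembling these constraints gives the stated polynomial.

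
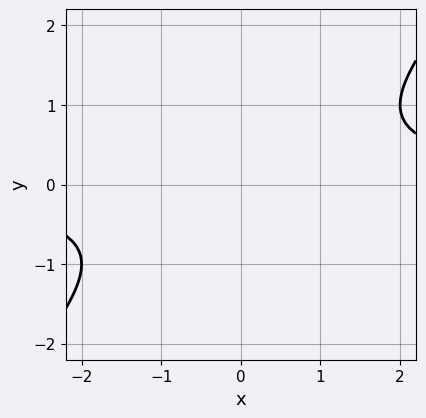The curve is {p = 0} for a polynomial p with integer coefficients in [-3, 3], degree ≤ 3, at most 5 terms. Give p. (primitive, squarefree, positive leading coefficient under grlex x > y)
x*y - y^2 - 1

Degree: no degree-1 curve has this shape, so deg p = 2.
Observable constraints: the curve avoids every integer y-axis point in the box; it misses every integer gridline on the x-axis.
Fitting integer coefficients to these (and the overall shape) gives p.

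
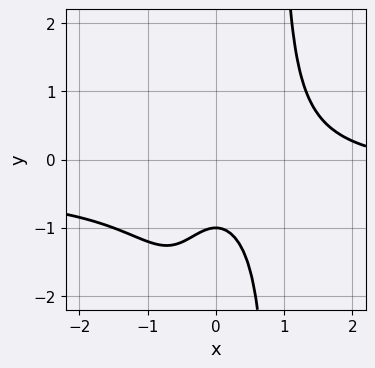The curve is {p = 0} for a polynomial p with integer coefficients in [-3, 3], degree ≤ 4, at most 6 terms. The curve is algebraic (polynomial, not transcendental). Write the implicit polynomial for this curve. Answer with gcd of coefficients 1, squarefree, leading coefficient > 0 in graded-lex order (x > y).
3*x^3*y + x^3 - 3*x^2 - 2*y - 2

First, degree: the shape is more complex than any degree-3 curve, so deg p = 4.
Next, from the visible intercepts: it crosses the y-axis at the gridline y = -1; the curve avoids every integer x-axis point in the box.
Finally, the integer polynomial consistent with all of this is the stated p.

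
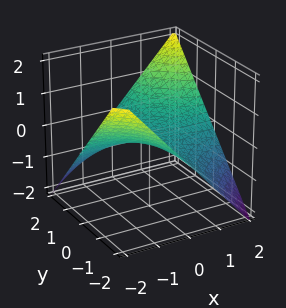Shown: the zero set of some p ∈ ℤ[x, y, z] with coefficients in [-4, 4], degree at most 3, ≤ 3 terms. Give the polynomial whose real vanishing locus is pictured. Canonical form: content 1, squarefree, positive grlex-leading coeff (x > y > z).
x*y - 2*z

Degree: a hyperbolic paraboloid; a quadric, so deg p = 2.
From the visible intercepts: it crosses the z-axis at the gridline z = 0; every point of the x-axis in the box is on the surface; every point of the y-axis in the box is on the surface.
Assembling these constraints gives the stated polynomial.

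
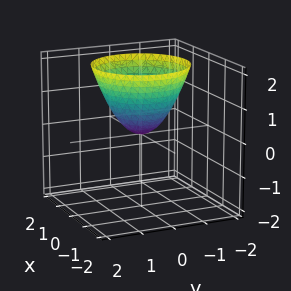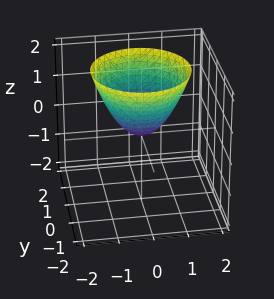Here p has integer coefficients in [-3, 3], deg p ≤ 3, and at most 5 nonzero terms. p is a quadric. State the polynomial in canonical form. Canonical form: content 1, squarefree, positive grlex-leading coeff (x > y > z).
x^2 + y^2 - z

First, deg p = 2.
Then, symmetries: rotational symmetry about the z-axis ⇒ p depends on x, y only through x² + y².
Next, reading off the gridlines: one y-axis crossing is at y = 0; a circular section at z = 1 has radius exactly 1; one z-axis crossing is at z = 0; it crosses the x-axis at the gridline x = 0.
Finally, together with the visible shape, these determine p as stated.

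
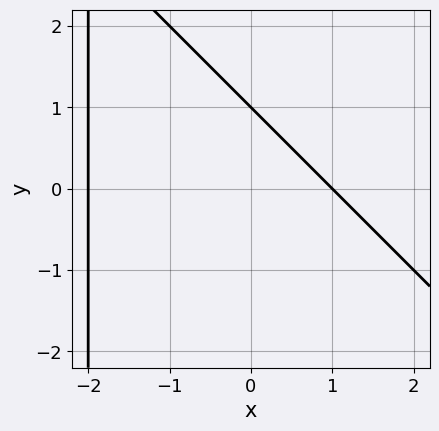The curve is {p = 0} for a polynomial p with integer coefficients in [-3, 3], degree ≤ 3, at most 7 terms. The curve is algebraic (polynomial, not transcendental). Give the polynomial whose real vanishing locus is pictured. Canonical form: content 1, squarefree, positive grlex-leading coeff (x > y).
First, the degree is 2 — the shape is more complex than any degree-1 curve.
Next, from the axis intercepts and sections: one y-axis crossing is at y = 1; the x-axis gridline crossings are at x ∈ {-2, 1}.
Finally, assembling these constraints gives the stated polynomial.

x^2 + x*y + x + 2*y - 2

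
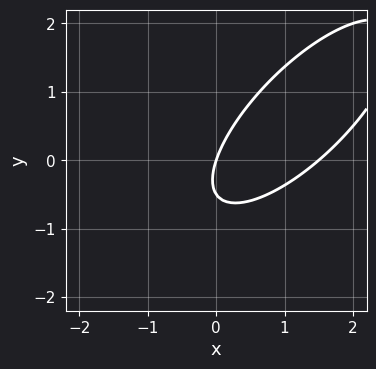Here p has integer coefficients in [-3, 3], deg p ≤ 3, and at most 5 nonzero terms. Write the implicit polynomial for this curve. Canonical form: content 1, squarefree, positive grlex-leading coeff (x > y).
Degree: the shape is more complex than any degree-1 curve, so deg p = 2.
From the axis intercepts and sections: one y-axis crossing is at y = 0; one x-axis crossing is at x = 0.
The integer polynomial consistent with all of this is the stated p.

2*x^2 - 3*x*y + 2*y^2 - 3*x + y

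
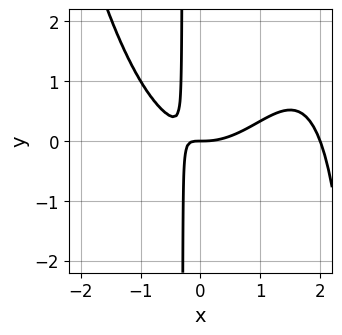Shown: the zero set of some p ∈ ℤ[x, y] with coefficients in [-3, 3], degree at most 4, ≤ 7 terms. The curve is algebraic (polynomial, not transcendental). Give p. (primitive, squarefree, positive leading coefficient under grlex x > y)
x^4 - 2*x^3 - x^2*y + 3*x*y + y

1. deg p = 4. The shape is more complex than any degree-3 curve.
2. Against the integer gridlines: it meets the y-axis at y = 0 (among the integer gridlines); the x-axis gridline crossings are at x ∈ {0, 2}.
3. Fitting integer coefficients to these (and the overall shape) gives p.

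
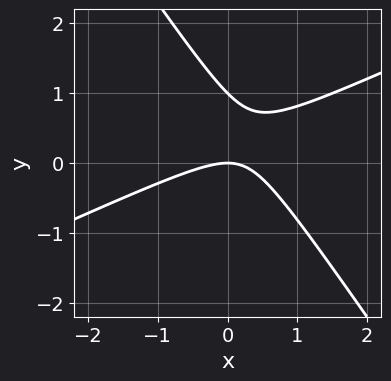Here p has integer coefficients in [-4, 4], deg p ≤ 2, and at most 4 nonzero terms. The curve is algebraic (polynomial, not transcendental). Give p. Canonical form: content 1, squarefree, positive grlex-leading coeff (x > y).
Degree: the shape is more complex than any degree-1 curve, so deg p = 2.
From the axis intercepts and sections: among the integer gridlines, it crosses the y-axis at y ∈ {0, 1}; it meets the x-axis at x = 0 (among the integer gridlines).
Fitting integer coefficients to these (and the overall shape) gives p.

2*x^2 - 3*x*y - 3*y^2 + 3*y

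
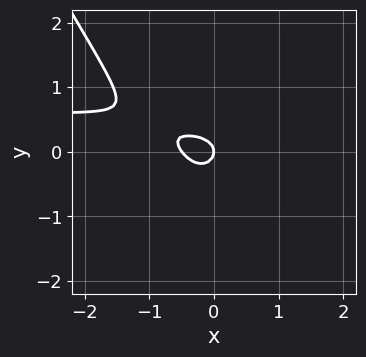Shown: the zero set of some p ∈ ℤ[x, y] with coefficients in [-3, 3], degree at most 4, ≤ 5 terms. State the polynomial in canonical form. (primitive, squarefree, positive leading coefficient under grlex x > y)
3*x^2*y - y^3 - 2*x^2 - 3*y^2 - x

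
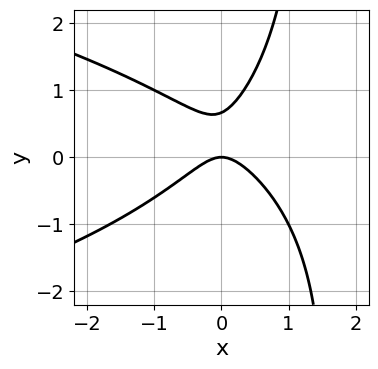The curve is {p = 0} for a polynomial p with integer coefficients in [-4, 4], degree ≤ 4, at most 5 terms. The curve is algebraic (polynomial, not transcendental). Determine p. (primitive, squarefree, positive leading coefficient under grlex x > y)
First, the degree is 3 — a generic line meets the curve in up to 3 points.
Next, from the axis intercepts and sections: it crosses the y-axis at the gridline y = 0; it meets the x-axis at x = 0 (among the integer gridlines).
Finally, together with the visible shape, these determine p as stated.

2*x*y^2 + 3*x^2 - 3*y^2 + 2*y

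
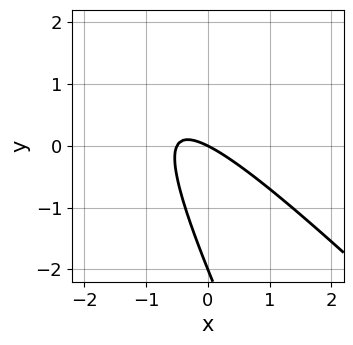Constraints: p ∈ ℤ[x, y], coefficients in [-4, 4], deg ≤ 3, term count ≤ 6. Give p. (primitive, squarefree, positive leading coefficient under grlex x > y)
(a) The degree is 2 — a generic line meets the curve in up to 2 points.
(b) From the visible intercepts: it crosses the x-axis at the gridline x = 0; the y-axis gridline crossings are at y ∈ {-2, 0}.
(c) These observations pin down the coefficients.

2*x^2 + 3*x*y + y^2 + x + 2*y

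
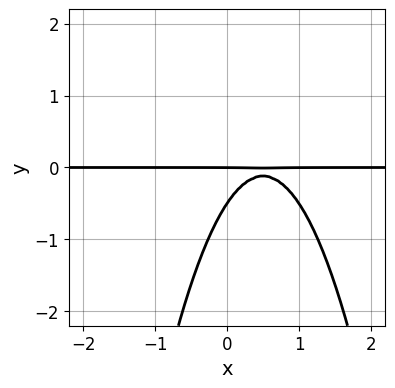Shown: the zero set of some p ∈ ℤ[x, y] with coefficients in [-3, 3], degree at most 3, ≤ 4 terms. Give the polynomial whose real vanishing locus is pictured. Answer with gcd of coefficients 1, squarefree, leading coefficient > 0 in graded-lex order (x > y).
deg p = 3. No degree-2 curve has this shape.
Observable constraints: it crosses the y-axis at the gridline y = 0; every point of the x-axis in the box is on the curve.
Solving for integer coefficients yields p as stated.

3*x^2*y - 3*x*y + 2*y^2 + y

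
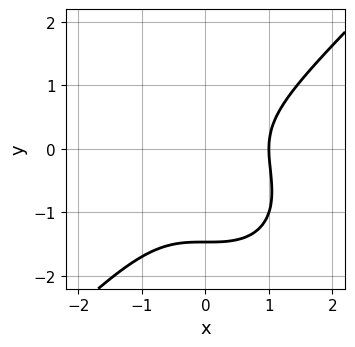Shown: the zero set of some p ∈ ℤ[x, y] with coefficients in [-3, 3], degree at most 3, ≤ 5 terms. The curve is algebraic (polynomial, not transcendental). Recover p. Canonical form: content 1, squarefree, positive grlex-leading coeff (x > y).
(a) deg p = 3. No degree-2 curve has this shape.
(b) From the axis intercepts and sections: it crosses the x-axis at the gridline x = 1.
(c) Matching integer coefficients to the picture gives p.

x^3 - y^3 - y^2 - 1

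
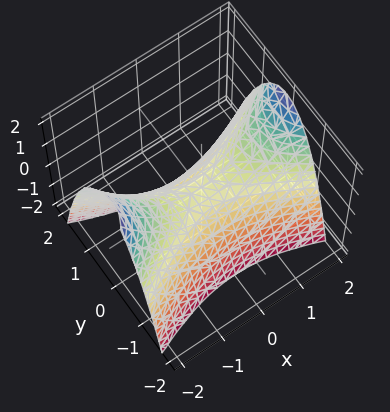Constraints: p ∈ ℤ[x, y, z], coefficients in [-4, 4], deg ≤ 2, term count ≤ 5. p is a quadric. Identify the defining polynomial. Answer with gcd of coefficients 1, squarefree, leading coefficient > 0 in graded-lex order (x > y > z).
x^2 - 3*y^2 - 2*z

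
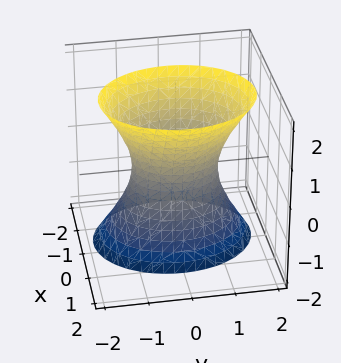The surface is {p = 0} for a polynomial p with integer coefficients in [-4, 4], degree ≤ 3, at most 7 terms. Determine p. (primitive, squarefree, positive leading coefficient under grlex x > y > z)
First, the degree is 2 — no degree-1 surface has this shape.
Then, against the integer gridlines: the y-axis gridline crossings are at y ∈ {-1, 1}; it misses every integer gridline on the z-axis.
Finally, solving for integer coefficients yields p as stated.

3*x^2 - x*z + 2*y^2 - z^2 - 2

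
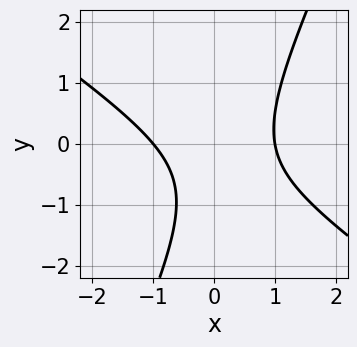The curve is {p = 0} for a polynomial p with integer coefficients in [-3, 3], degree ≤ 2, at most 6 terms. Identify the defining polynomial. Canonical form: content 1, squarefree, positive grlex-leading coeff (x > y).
3*x^2 + 3*x*y - 2*y^2 - 2*y - 3

Degree: a generic line meets the curve in up to 2 points, so deg p = 2.
From the axis intercepts and sections: the curve avoids every integer y-axis point in the box; among the integer gridlines, it crosses the x-axis at x ∈ {-1, 1}.
Assembling these constraints gives the stated polynomial.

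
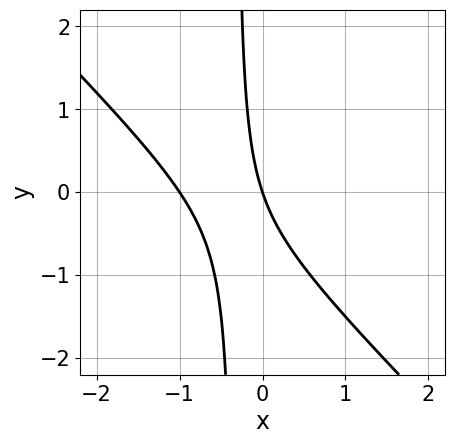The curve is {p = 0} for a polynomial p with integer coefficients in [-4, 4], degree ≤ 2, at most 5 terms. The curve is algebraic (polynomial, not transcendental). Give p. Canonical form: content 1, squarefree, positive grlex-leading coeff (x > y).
3*x^2 + 3*x*y + 3*x + y

deg p = 2. The shape is more complex than any degree-1 curve.
From the axis intercepts and sections: among the integer gridlines, it crosses the x-axis at x ∈ {-1, 0}; one y-axis crossing is at y = 0.
Putting this together gives p.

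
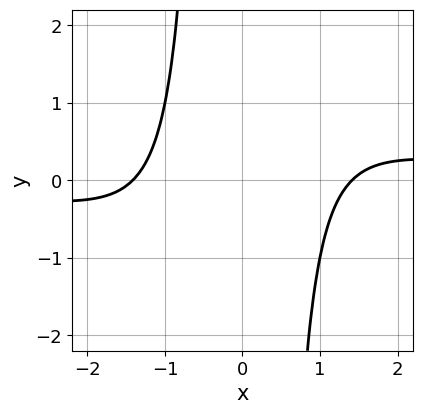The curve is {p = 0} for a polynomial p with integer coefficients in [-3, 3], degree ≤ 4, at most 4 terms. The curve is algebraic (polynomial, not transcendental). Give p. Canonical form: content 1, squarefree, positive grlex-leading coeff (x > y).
x^3*y - x^2 + 2

First, the degree is 4 — a generic line meets the curve in up to 4 points.
Next, observable constraints: it misses every integer gridline on the y-axis.
Finally, assembling these constraints gives the stated polynomial.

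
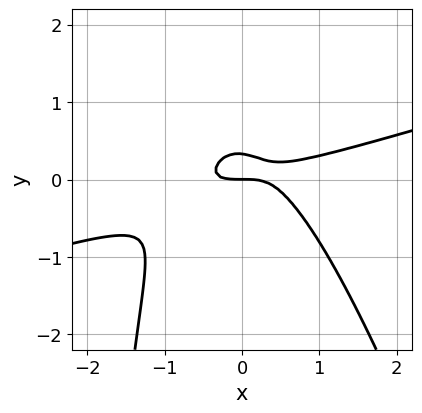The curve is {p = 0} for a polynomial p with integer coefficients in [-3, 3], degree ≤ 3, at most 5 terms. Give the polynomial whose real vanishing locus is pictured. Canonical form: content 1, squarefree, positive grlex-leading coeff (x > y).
(a) Degree: no degree-2 curve has this shape, so deg p = 3.
(b) Checking where it meets the axes: it meets the x-axis at x = 0 (among the integer gridlines); one y-axis crossing is at y = 0.
(c) The integer polynomial consistent with all of this is the stated p.

x^3 - 3*x^2*y - x*y^2 - 3*y^2 + y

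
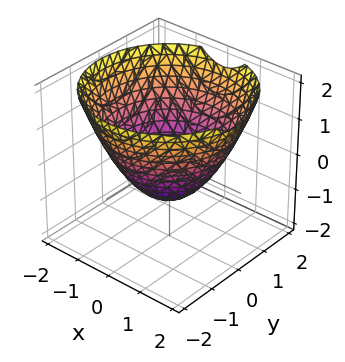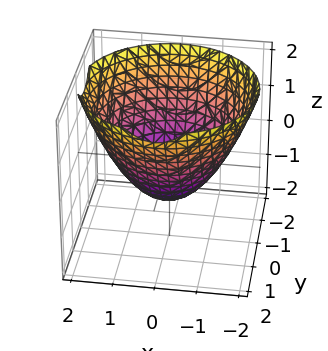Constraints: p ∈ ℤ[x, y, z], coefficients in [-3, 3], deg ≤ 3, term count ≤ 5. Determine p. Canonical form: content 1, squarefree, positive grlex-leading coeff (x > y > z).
2*x^2 + 2*y^2 - 3*z - 3

1. deg p = 2. A generic line meets the surface in up to 2 points.
2. Symmetry: every cross-section ⟂ z is a circle, so x, y appear only via x² + y².
3. Observable constraints: a circular section at z = 0 has radius between 1 and 2; it crosses the z-axis at the gridline z = -1.
4. Matching integer coefficients to the picture gives p.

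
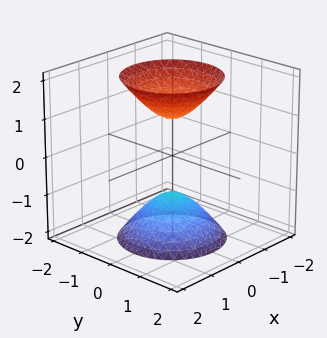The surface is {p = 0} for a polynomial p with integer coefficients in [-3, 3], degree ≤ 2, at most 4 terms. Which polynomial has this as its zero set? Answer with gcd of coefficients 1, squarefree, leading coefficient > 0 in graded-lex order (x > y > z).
2*x^2 + 2*y^2 - z^2 + 1

(a) The picture has 2 separate pieces. They look like related sheets of one shape, so recover p as a whole.
(b) The degree is 2 — the shape is more complex than any degree-1 surface.
(c) By symmetry, the z-axis is an axis of rotation, so x and y enter only as x² + y².
(d) Against the integer gridlines: it misses every integer gridline on the x-axis; the surface avoids every integer y-axis point in the box; among the integer gridlines, it crosses the z-axis at z ∈ {-1, 1}.
(e) Putting this together gives p.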